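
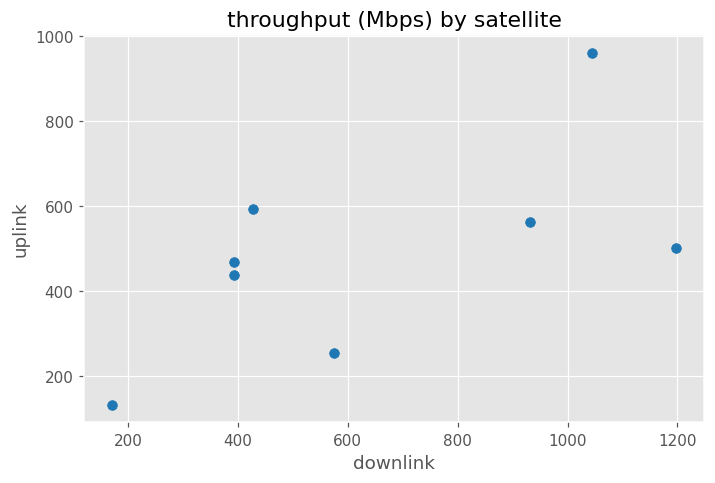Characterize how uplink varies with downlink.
positive, moderate

Points are positively correlated; moderate (|r| ≈ 0.6).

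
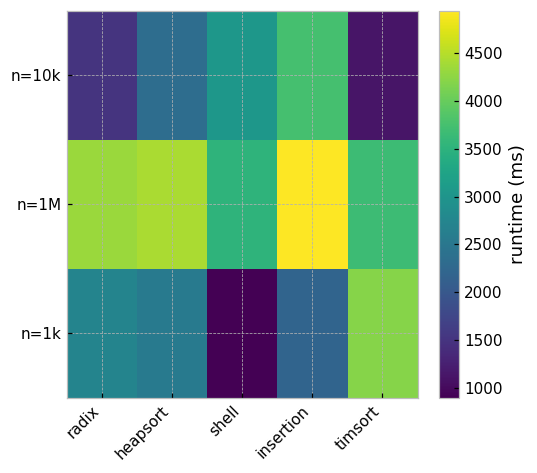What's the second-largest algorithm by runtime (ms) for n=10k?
shell

Top 3 for n=10k: insertion ≈ 3500, shell ≈ 3000, heapsort ≈ 2500.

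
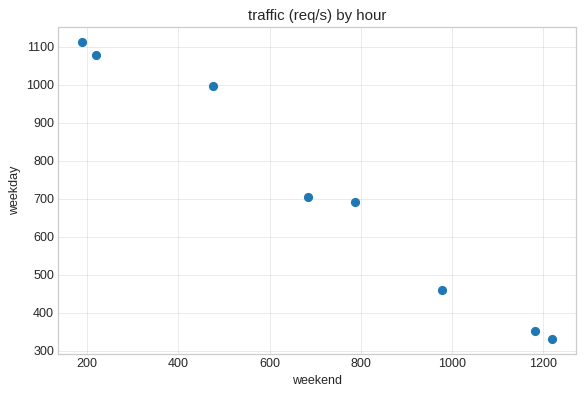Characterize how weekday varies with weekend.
Points are negatively correlated; strong (|r| ≈ 1.0).

negative, strong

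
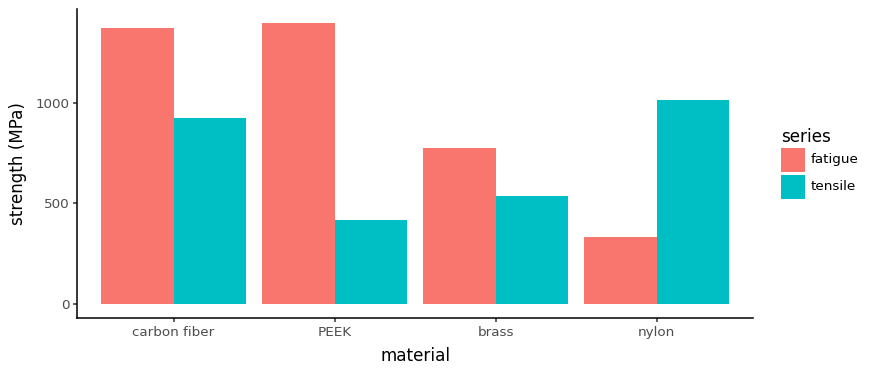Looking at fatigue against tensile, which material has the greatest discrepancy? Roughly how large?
PEEK, ≈ 1000 MPa

PEEK: fatigue ≈ 1400, tensile ≈ 400 → gap ≈ 1000. Next-largest (nylon) is only ≈ 600.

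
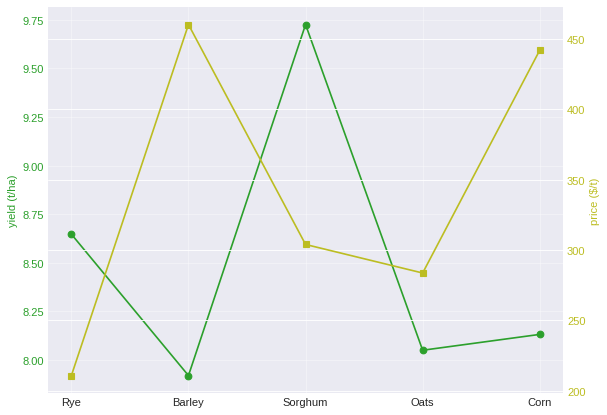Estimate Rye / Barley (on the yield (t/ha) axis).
Rye ≈ 8.6, Barley ≈ 8.0; 8.6/8.0 ≈ 1.07.

≈ 1.07×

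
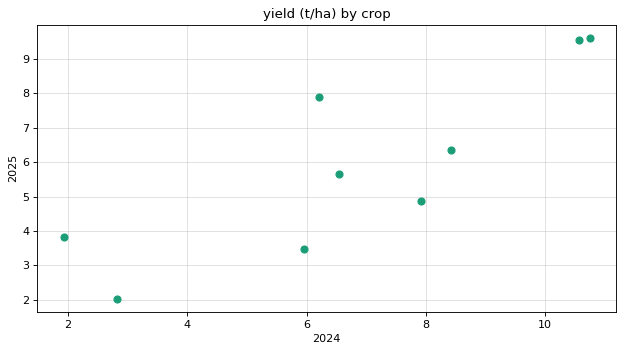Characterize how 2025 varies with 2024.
positive, strong

Points are positively correlated; strong (|r| ≈ 0.8).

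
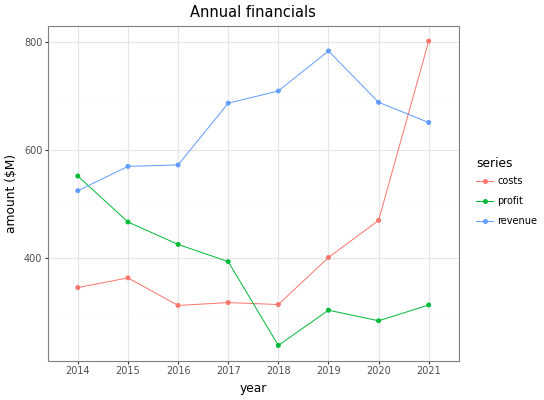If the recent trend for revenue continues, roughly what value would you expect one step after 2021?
≈ 575

Last three: 800, 700, 650 → slope ≈ -75/step → next ≈ 575.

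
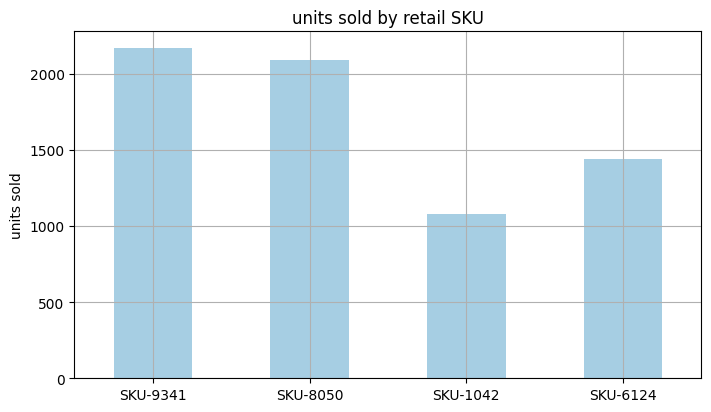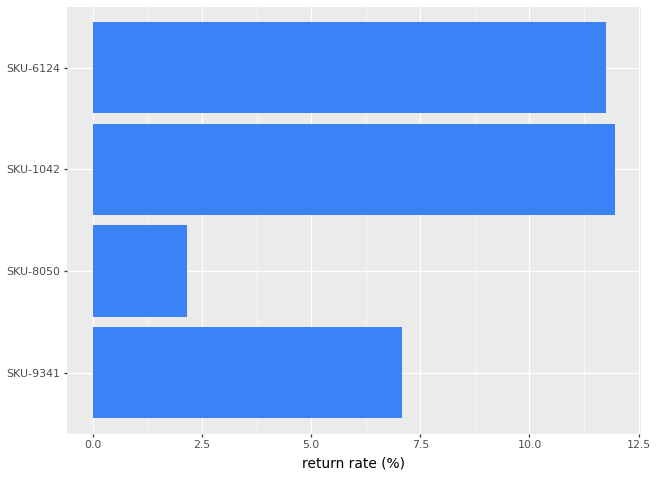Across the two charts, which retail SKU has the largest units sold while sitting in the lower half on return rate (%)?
SKU-9341

Chart 2 median return rate (%) ≈ 10; below-median retail SKUs: SKU-9341, SKU-8050. Among those, SKU-9341 has the highest units sold (≈ 2200).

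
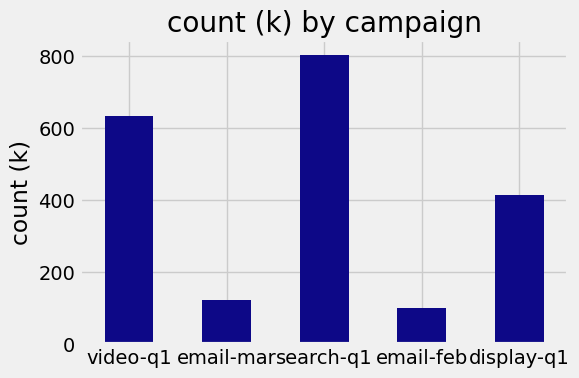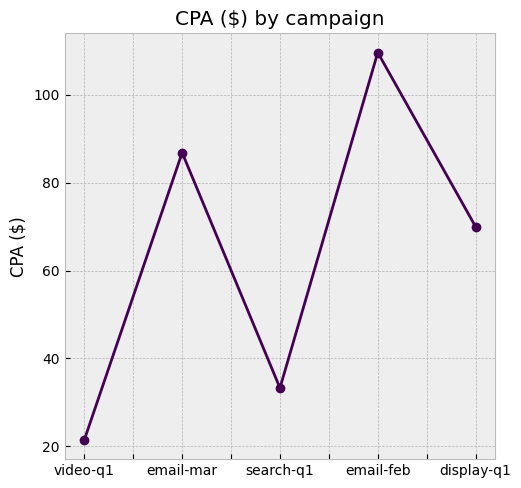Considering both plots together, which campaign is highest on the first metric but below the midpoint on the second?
Chart 2 median CPA ($) ≈ 60; below-median campaigns: video-q1, search-q1. Among those, search-q1 has the highest count (k) (≈ 800).

search-q1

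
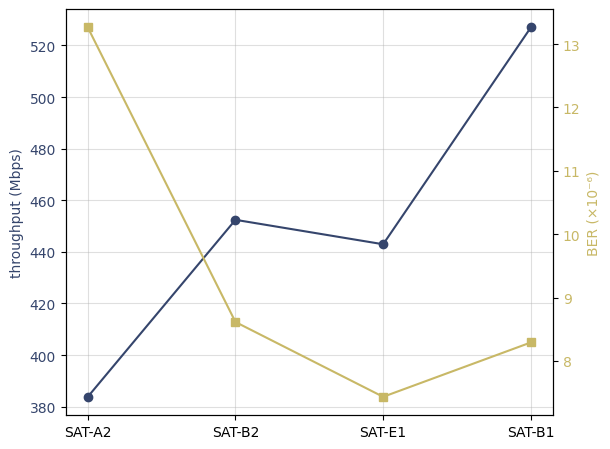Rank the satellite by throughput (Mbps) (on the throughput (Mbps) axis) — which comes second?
SAT-B2

Top 3 (on the throughput (Mbps) axis): SAT-B1 ≈ 520, SAT-B2 ≈ 460, SAT-E1 ≈ 440.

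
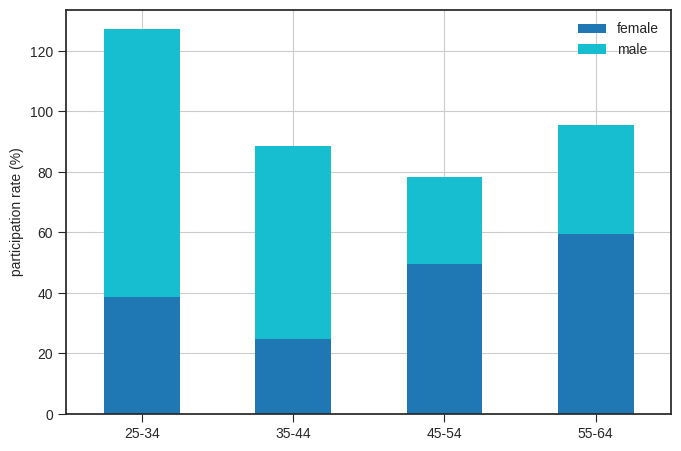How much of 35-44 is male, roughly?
≈ 60

male top ≈ 80, bottom ≈ 20; segment ≈ 60.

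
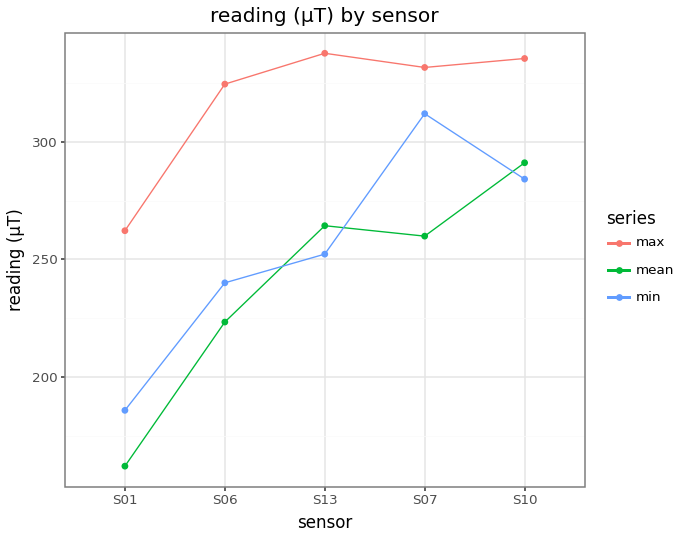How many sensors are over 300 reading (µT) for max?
4

Above 300: S06, S13, S07, S10.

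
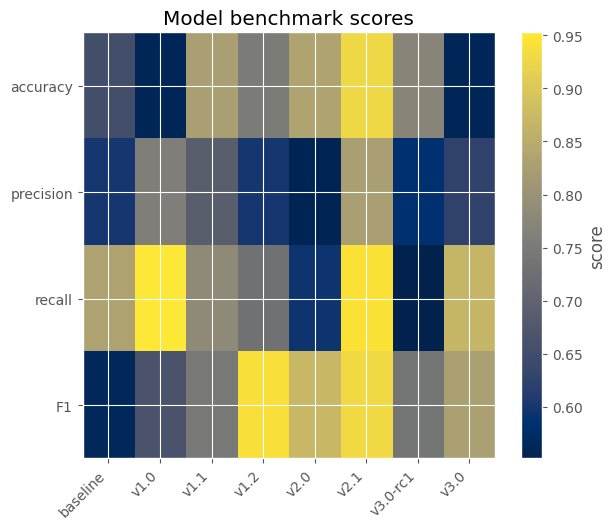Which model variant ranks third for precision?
Top 4 for precision: v2.1 ≈ 0.85, v1.0 ≈ 0.75, v1.1 ≈ 0.70, v3.0 ≈ 0.65.

v1.1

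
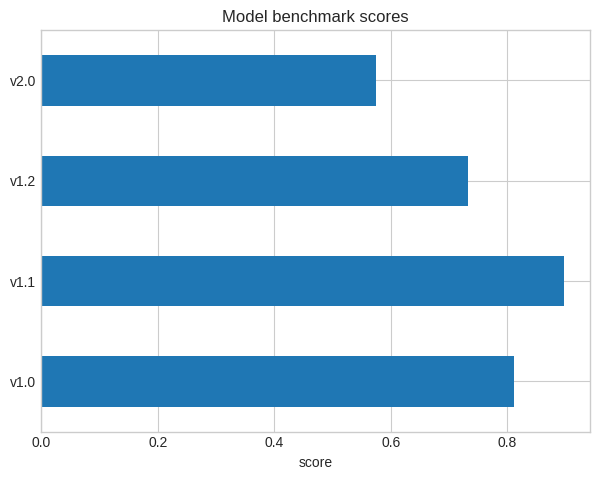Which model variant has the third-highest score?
v1.2

Top 4: v1.1 ≈ 0.9, v1.0 ≈ 0.8, v1.2 ≈ 0.7, v2.0 ≈ 0.6.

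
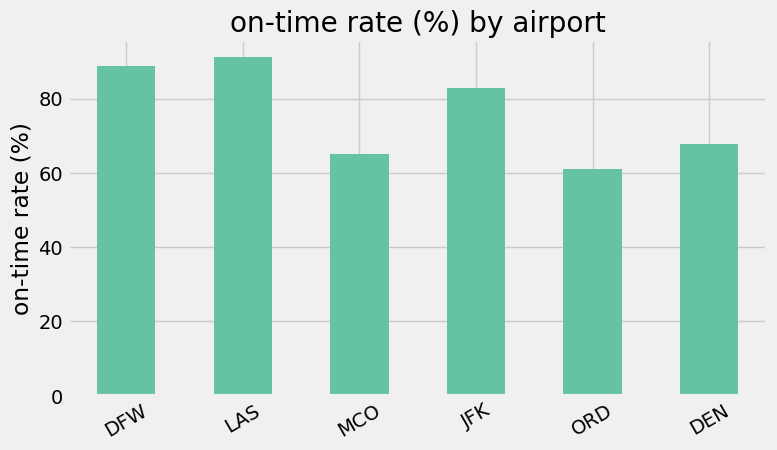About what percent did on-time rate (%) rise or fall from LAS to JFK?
≈ -11.1%

LAS ≈ 90, JFK ≈ 80; (80 − 90) / 90 ≈ -11.1%.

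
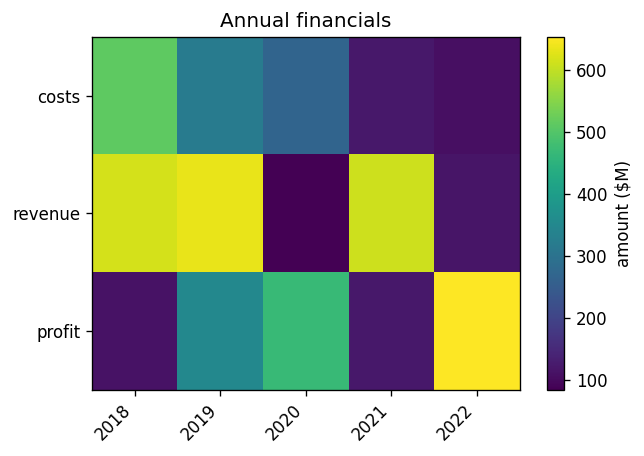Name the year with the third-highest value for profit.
2019

Top 4 for profit: 2022 ≈ 650, 2020 ≈ 450, 2019 ≈ 350, 2021 ≈ 100.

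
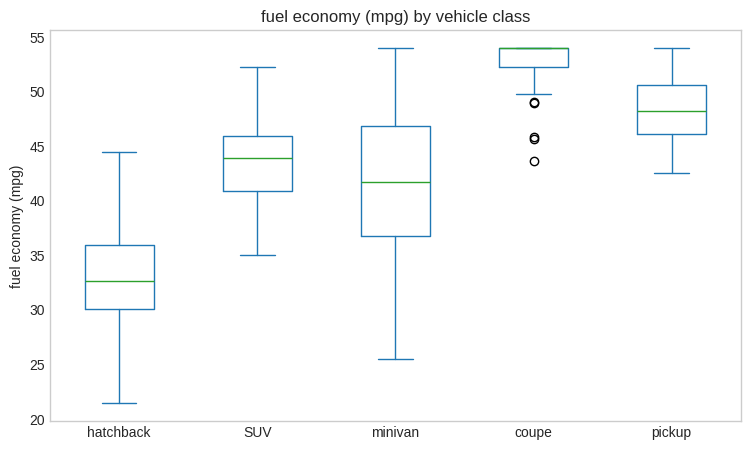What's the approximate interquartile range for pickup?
≈ 4

Q3 ≈ 50, Q1 ≈ 46; IQR ≈ 4.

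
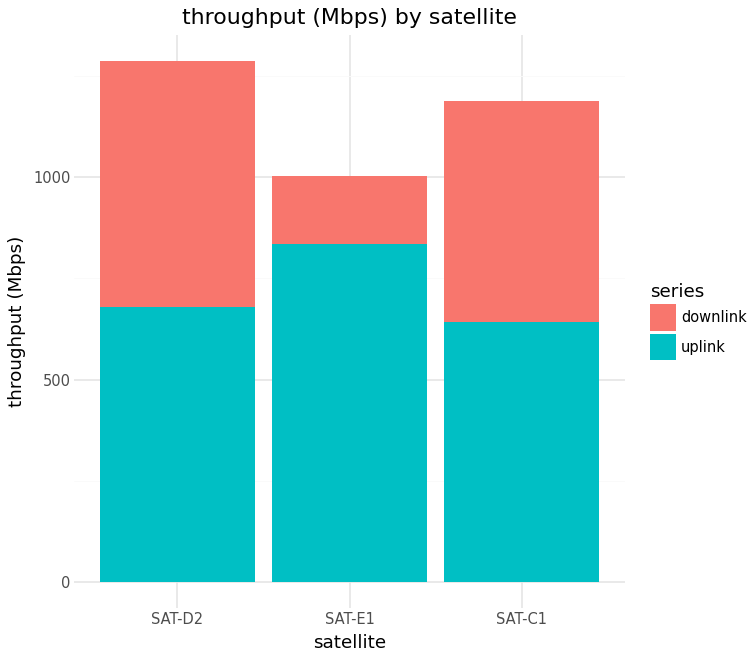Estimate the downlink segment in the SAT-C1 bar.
downlink top ≈ 1200, bottom ≈ 600; segment ≈ 600.

≈ 600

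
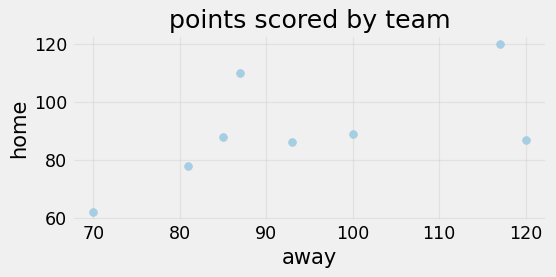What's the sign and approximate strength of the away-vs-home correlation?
positive, moderate

Points are positively correlated; moderate (|r| ≈ 0.6).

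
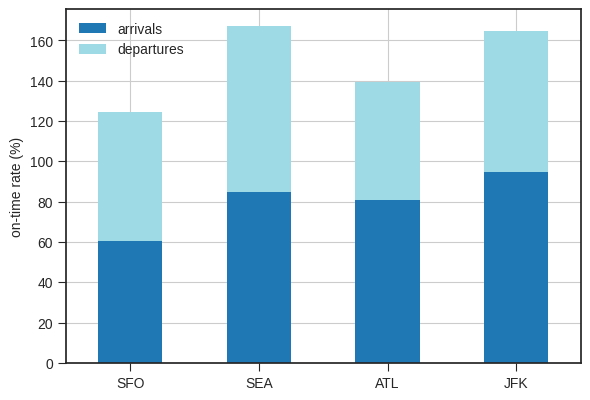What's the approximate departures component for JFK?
≈ 60

departures top ≈ 160, bottom ≈ 100; segment ≈ 60.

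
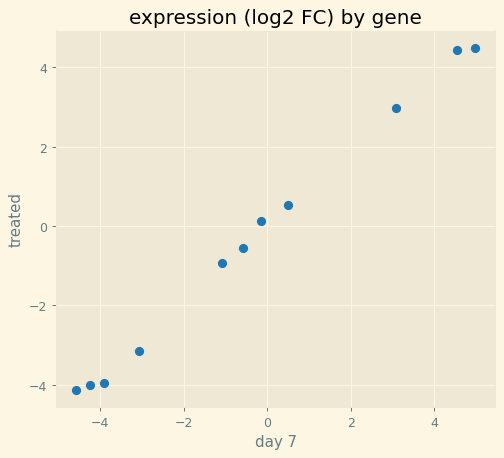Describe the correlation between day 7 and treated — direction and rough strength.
Points are positively correlated; strong (|r| ≈ 1.0).

positive, strong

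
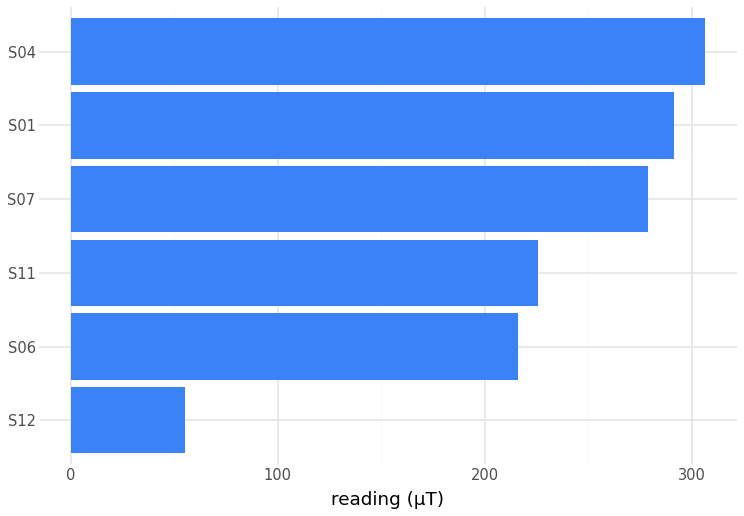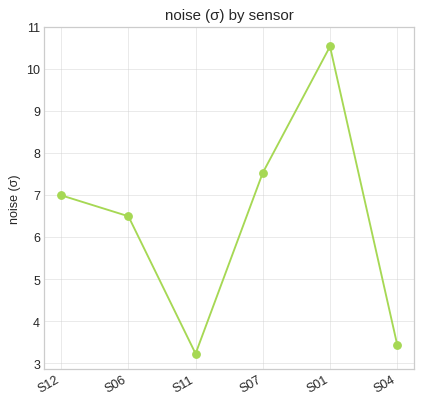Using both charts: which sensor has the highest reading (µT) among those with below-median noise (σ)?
S04

Chart 2 median noise (σ) ≈ 7; below-median sensors: S06, S11, S04. Among those, S04 has the highest reading (µT) (≈ 300).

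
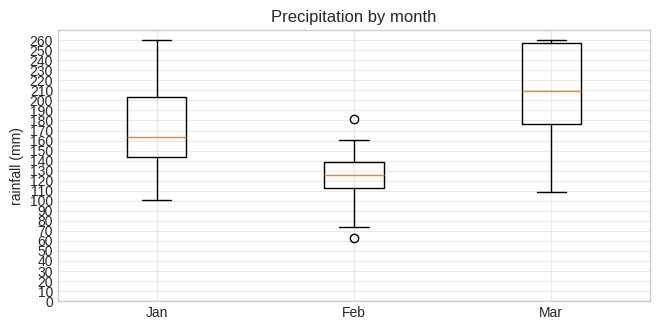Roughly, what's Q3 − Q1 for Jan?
Q3 ≈ 200, Q1 ≈ 140; IQR ≈ 60.

≈ 60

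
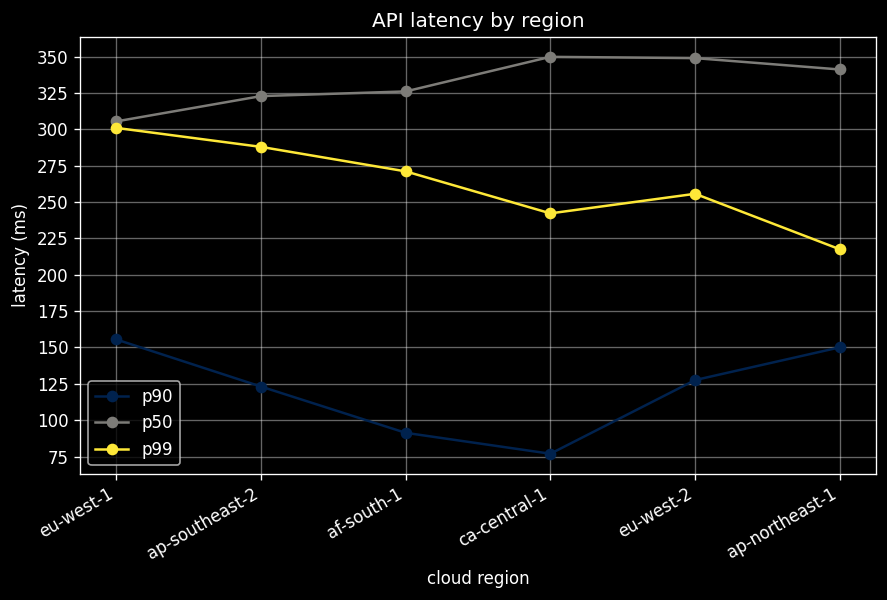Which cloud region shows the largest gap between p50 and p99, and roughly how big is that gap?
ap-northeast-1: p50 ≈ 350, p99 ≈ 225 → gap ≈ 125. Next-largest (ca-central-1) is only ≈ 100.

ap-northeast-1, ≈ 125 ms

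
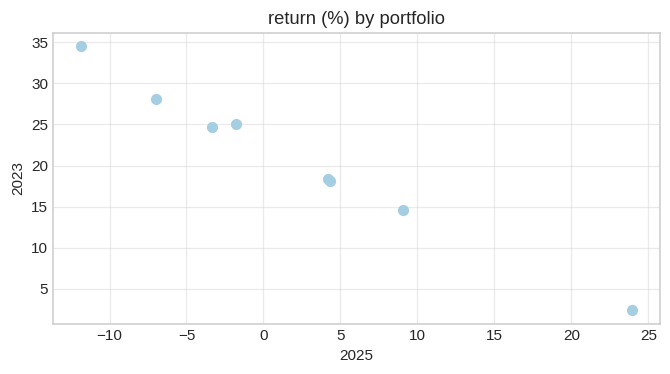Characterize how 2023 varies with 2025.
Points are negatively correlated; strong (|r| ≈ 1.0).

negative, strong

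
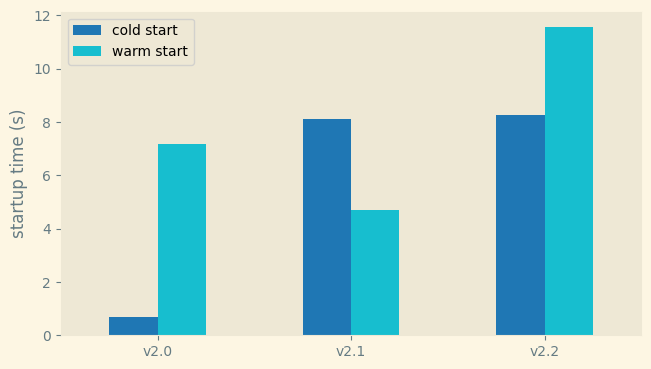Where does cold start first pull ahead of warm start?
v2.0: cold start ≈ 1 vs warm start ≈ 7 (not yet); v2.1: cold start ≈ 8 vs warm start ≈ 5 (first crossover).

v2.1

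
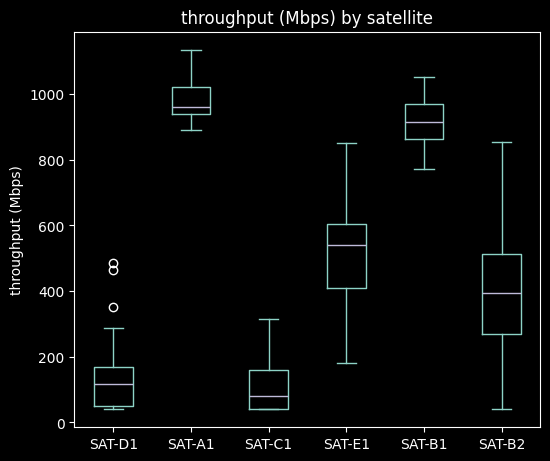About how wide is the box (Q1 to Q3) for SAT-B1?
Q3 ≈ 1000, Q1 ≈ 900; IQR ≈ 100.

≈ 100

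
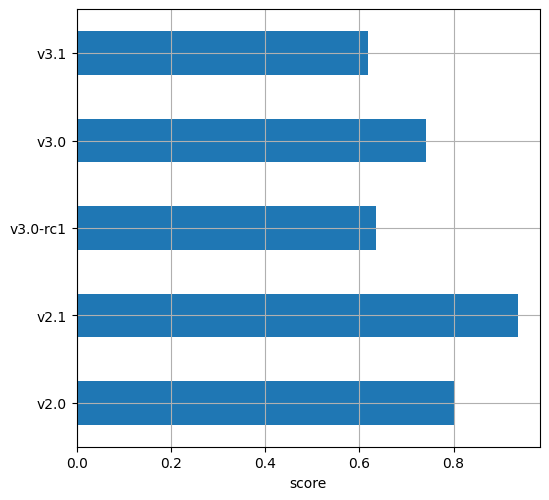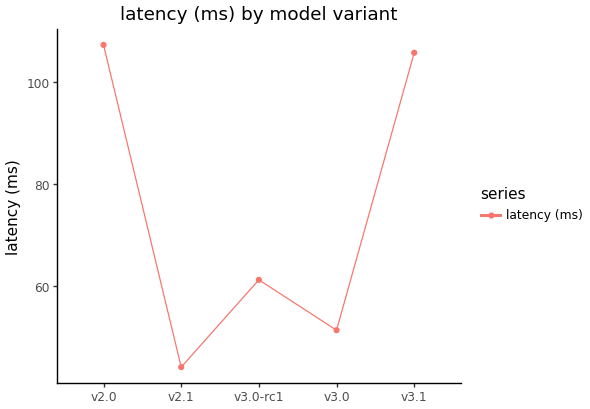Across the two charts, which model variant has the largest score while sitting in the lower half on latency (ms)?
Chart 2 median latency (ms) ≈ 60; below-median model variants: v2.1, v3.0. Among those, v2.1 has the highest score (≈ 0.9).

v2.1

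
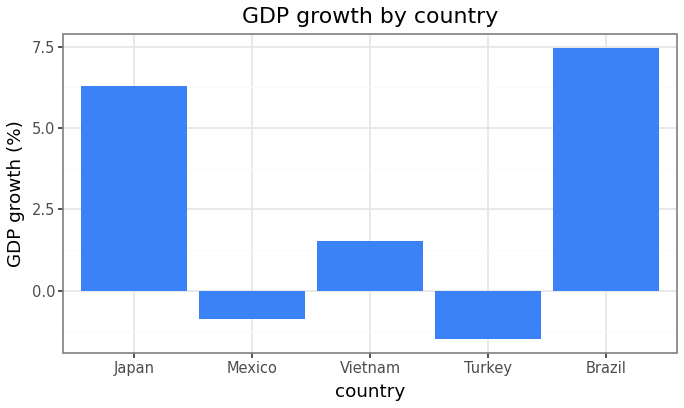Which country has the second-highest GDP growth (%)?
Japan

Top 3: Brazil ≈ 7, Japan ≈ 6, Vietnam ≈ 2.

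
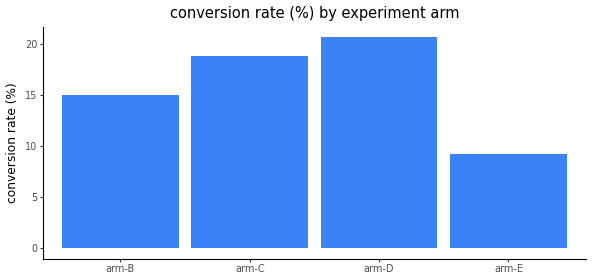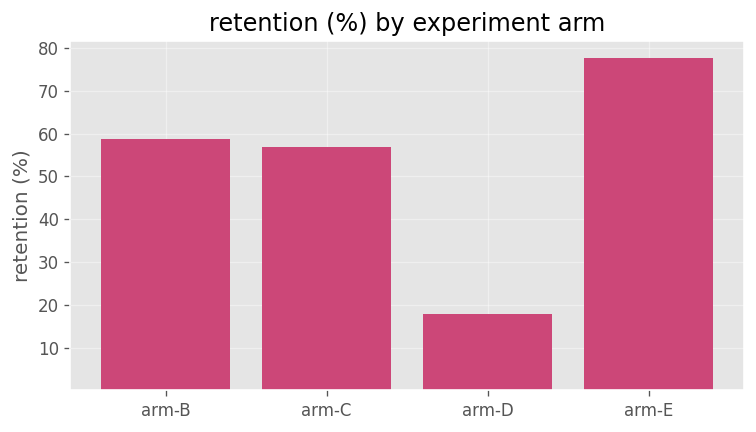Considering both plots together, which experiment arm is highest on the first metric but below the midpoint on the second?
Chart 2 median retention (%) ≈ 60; below-median experiment arms: arm-C, arm-D. Among those, arm-D has the highest conversion rate (%) (≈ 20).

arm-D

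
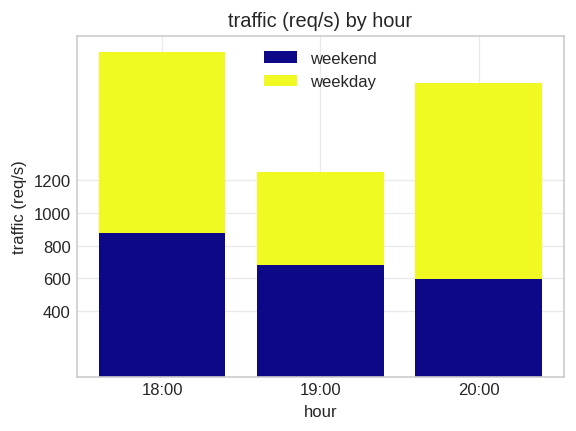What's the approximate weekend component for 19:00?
weekend top ≈ 600, bottom ≈ 0; segment ≈ 600.

≈ 600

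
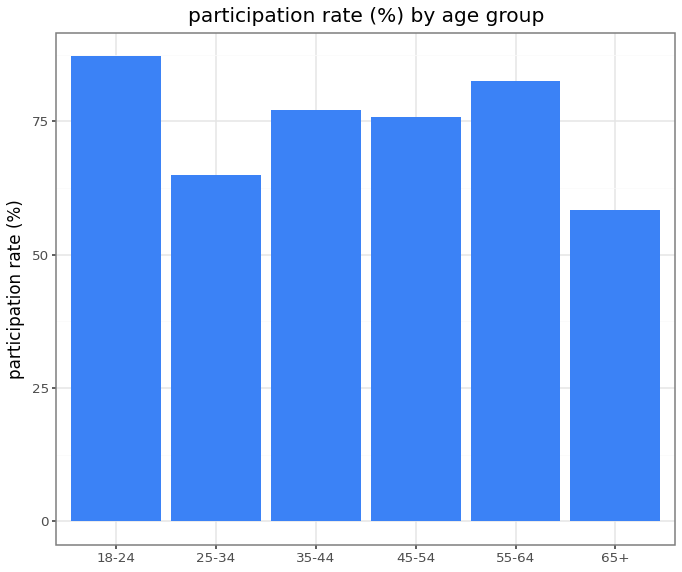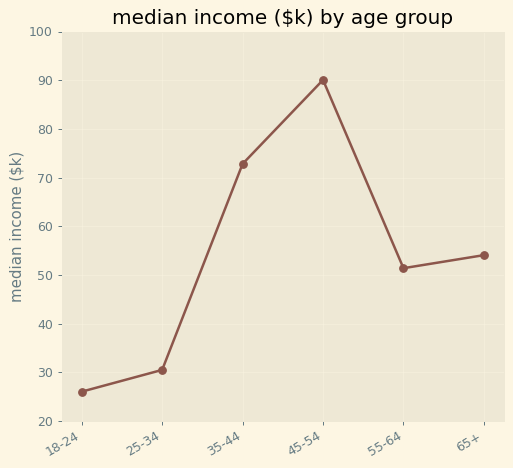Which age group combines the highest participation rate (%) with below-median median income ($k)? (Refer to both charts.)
18-24

Chart 2 median median income ($k) ≈ 50; below-median age groups: 18-24, 25-34, 55-64. Among those, 18-24 has the highest participation rate (%) (≈ 90).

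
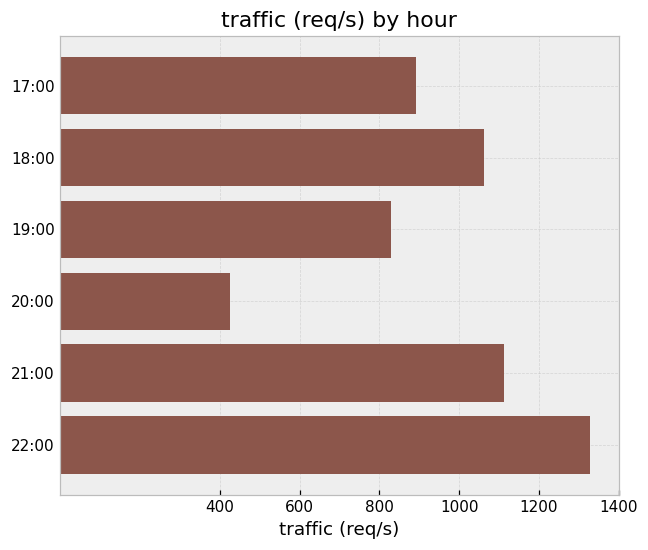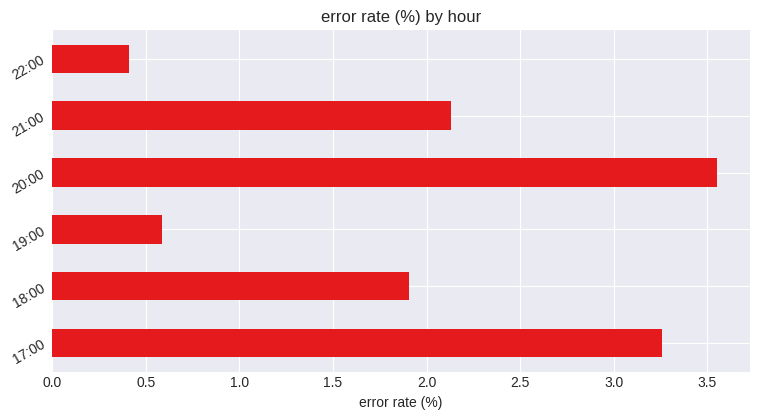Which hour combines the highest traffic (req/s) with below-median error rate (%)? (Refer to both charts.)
Chart 2 median error rate (%) ≈ 2; below-median hours: 18:00, 19:00, 22:00. Among those, 22:00 has the highest traffic (req/s) (≈ 1400).

22:00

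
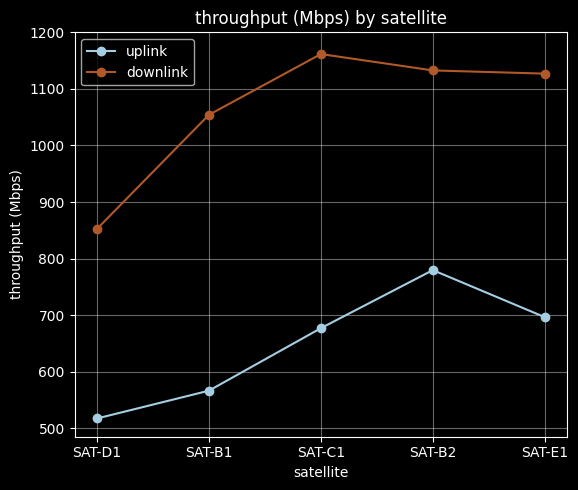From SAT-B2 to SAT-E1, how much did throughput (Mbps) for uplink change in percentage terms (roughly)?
≈ -12.5%

SAT-B2 ≈ 800, SAT-E1 ≈ 700; (700 − 800) / 800 ≈ -12.5%.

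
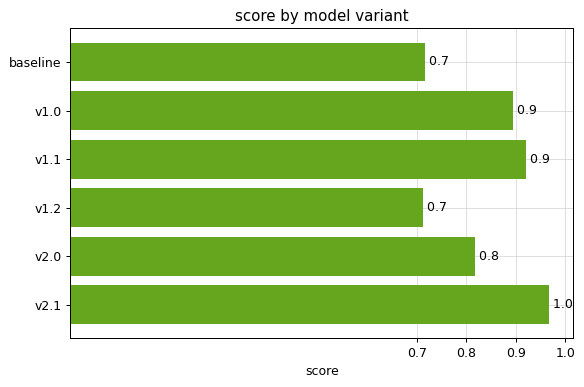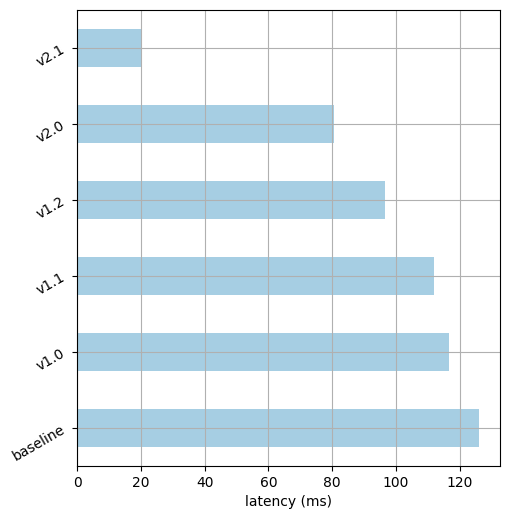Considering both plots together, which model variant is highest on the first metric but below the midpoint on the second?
v2.1

Chart 2 median latency (ms) ≈ 100; below-median model variants: v1.2, v2.0, v2.1. Among those, v2.1 has the highest score (≈ 1).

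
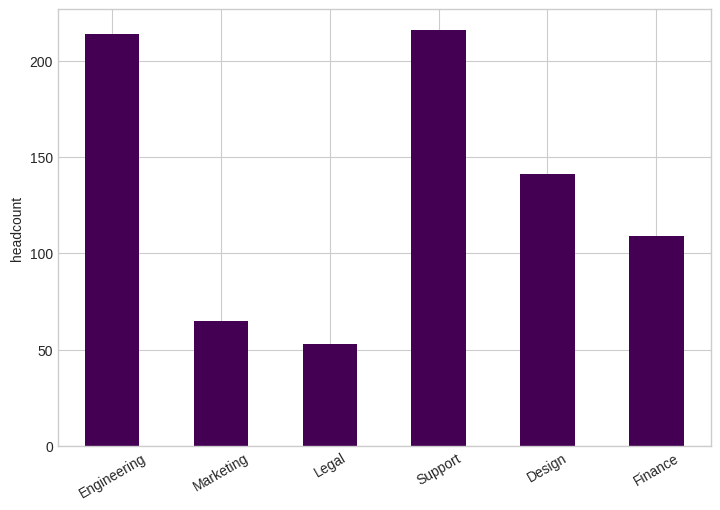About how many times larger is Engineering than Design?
Engineering ≈ 220, Design ≈ 140; 220/140 ≈ 1.57.

≈ 1.57×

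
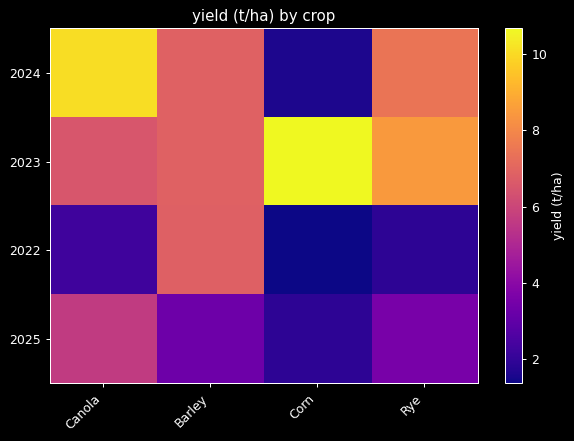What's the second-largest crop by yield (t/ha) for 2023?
Top 3 for 2023: Corn ≈ 11, Rye ≈ 8, Barley ≈ 7.

Rye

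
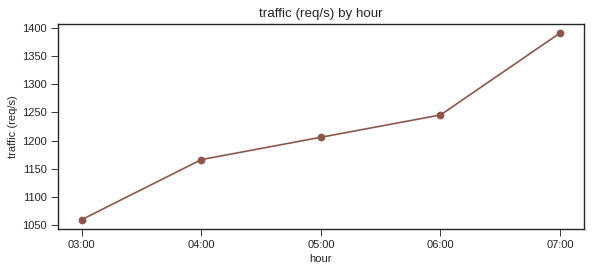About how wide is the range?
Max 07:00 ≈ 1400, min 03:00 ≈ 1050; range ≈ 350.

≈ 350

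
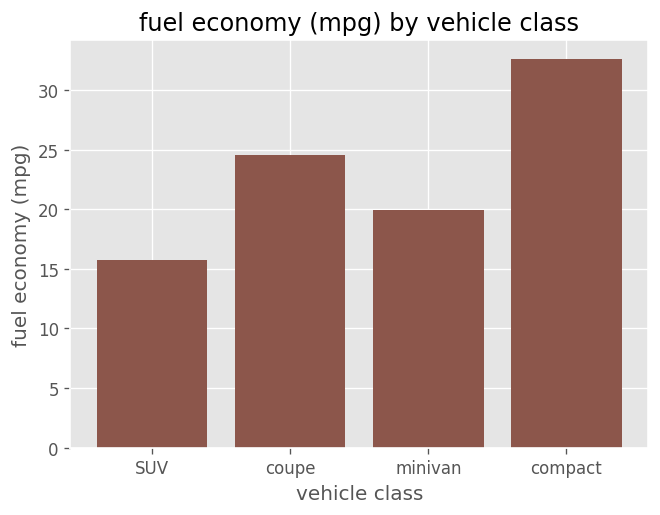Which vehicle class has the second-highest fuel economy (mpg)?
Top 3: compact ≈ 35, coupe ≈ 25, minivan ≈ 20.

coupe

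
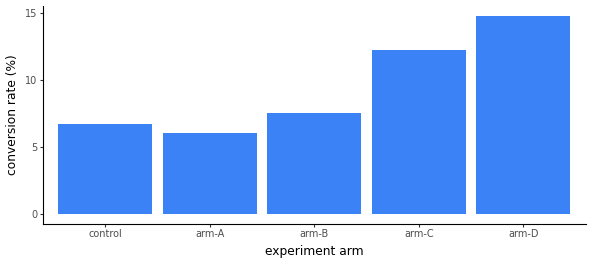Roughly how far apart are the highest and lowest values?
Max arm-D ≈ 14, min arm-A ≈ 6; range ≈ 8.

≈ 8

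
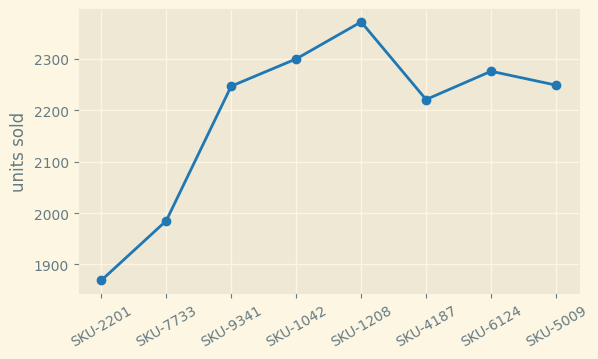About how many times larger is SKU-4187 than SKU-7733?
SKU-4187 ≈ 2200, SKU-7733 ≈ 2000; 2200/2000 ≈ 1.1.

≈ 1.1×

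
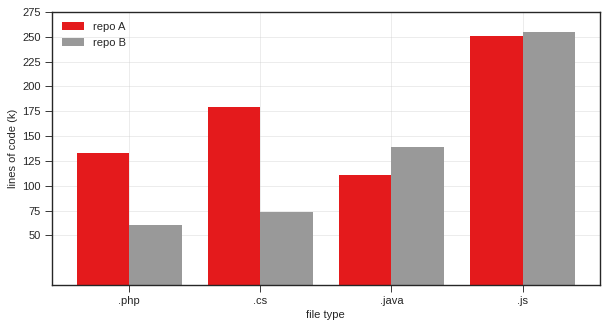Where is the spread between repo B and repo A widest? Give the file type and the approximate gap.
.cs: repo B ≈ 75, repo A ≈ 175 → gap ≈ 100. Next-largest (.php) is only ≈ 75.

.cs, ≈ 100 k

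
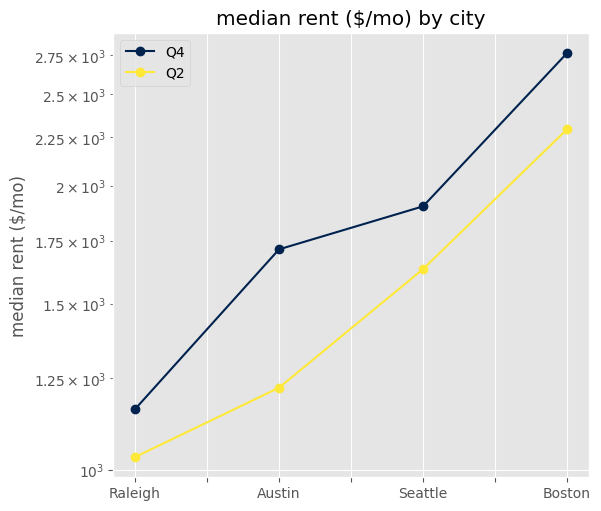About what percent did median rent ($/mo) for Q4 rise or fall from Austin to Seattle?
Austin ≈ 1800, Seattle ≈ 2000; (2000 − 1800) / 1800 ≈ +11.1%.

≈ +11.1%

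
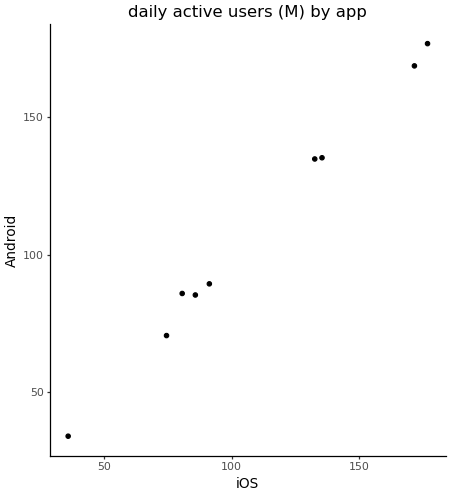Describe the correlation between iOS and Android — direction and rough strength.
positive, strong

Points are positively correlated; strong (|r| ≈ 1.0).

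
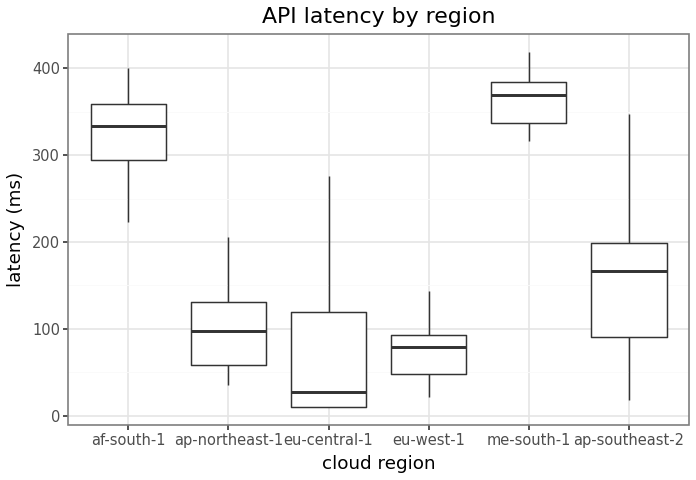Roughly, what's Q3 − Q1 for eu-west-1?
≈ 50

Q3 ≈ 100, Q1 ≈ 50; IQR ≈ 50.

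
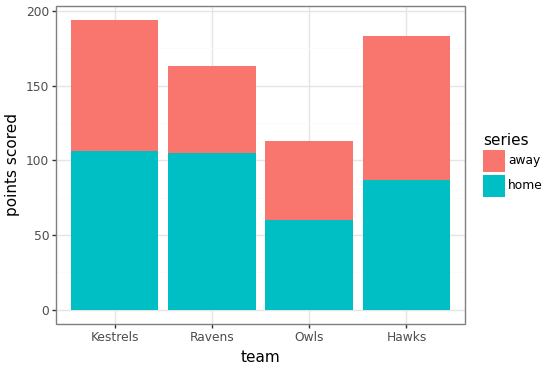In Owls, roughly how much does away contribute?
≈ 60

away top ≈ 120, bottom ≈ 60; segment ≈ 60.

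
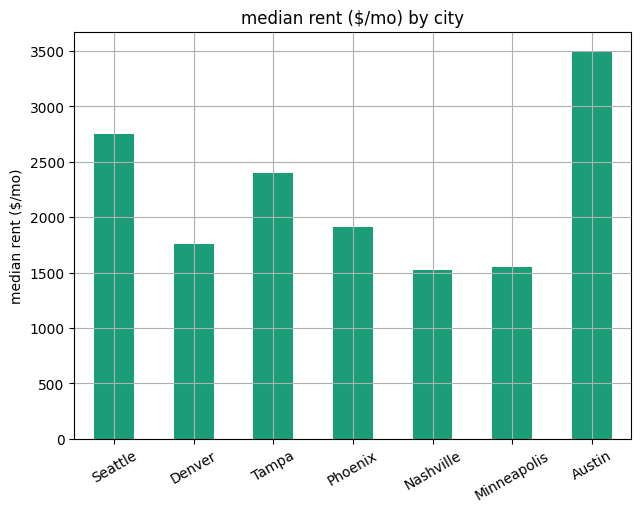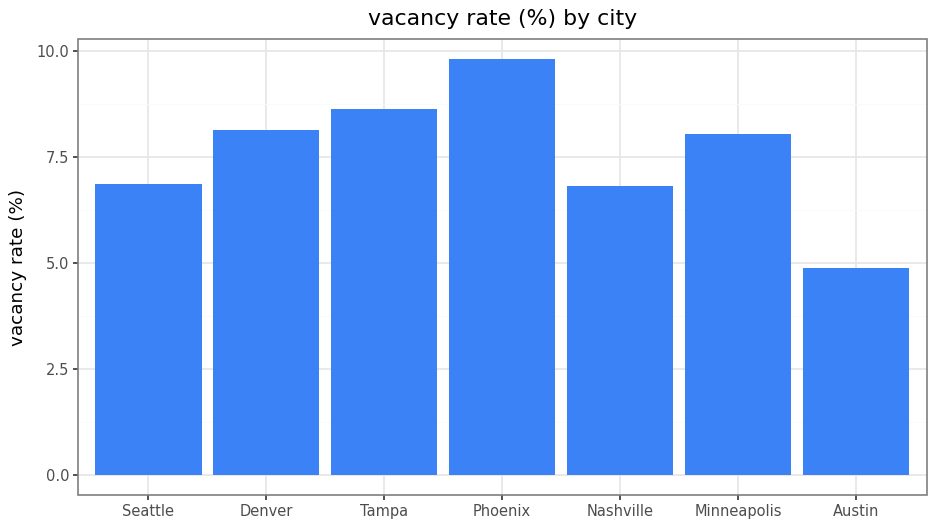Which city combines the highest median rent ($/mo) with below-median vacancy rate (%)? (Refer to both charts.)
Austin

Chart 2 median vacancy rate (%) ≈ 8; below-median cities: Seattle, Nashville, Austin. Among those, Austin has the highest median rent ($/mo) (≈ 3500).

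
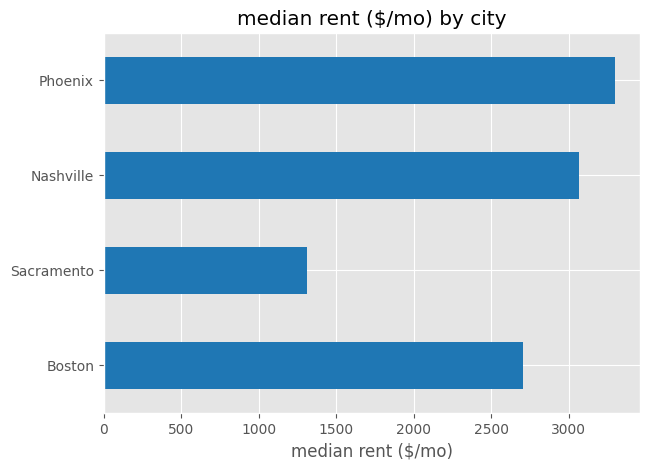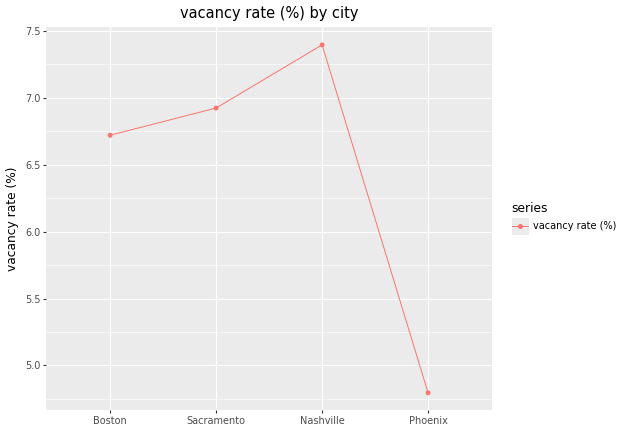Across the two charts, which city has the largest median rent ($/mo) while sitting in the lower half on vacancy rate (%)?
Chart 2 median vacancy rate (%) ≈ 7; below-median cities: Boston, Phoenix. Among those, Phoenix has the highest median rent ($/mo) (≈ 3500).

Phoenix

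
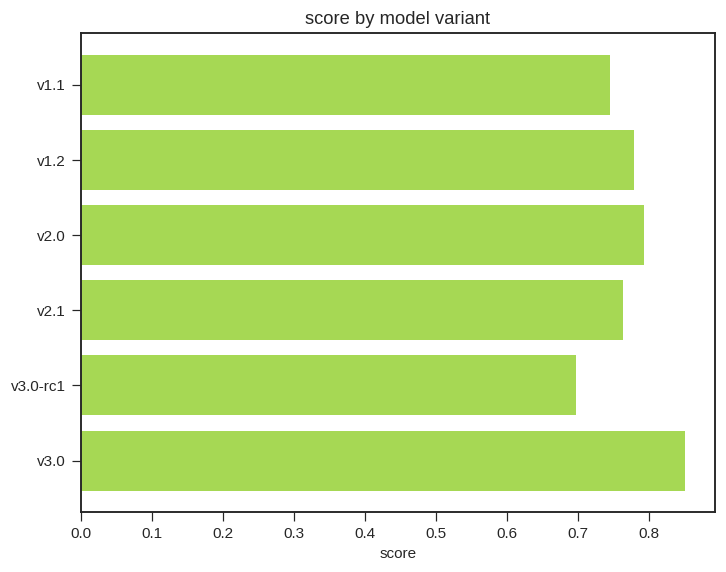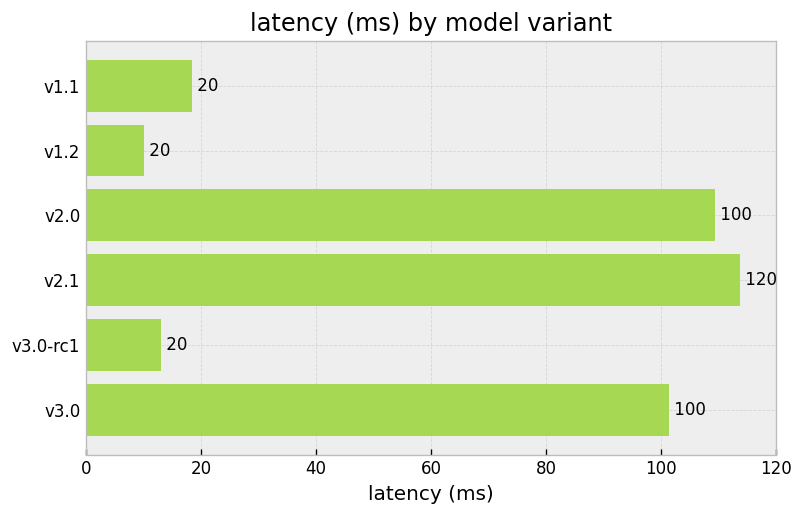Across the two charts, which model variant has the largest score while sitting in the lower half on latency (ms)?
Chart 2 median latency (ms) ≈ 60; below-median model variants: v1.1, v1.2, v3.0-rc1. Among those, v1.2 has the highest score (≈ 0.8).

v1.2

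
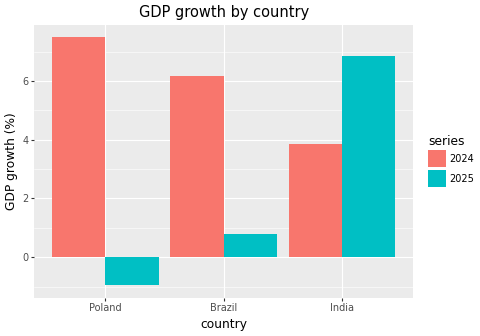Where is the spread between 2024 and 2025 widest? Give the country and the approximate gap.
Poland, ≈ 8 %

Poland: 2024 ≈ 7, 2025 ≈ -1 → gap ≈ 8. Next-largest (Brazil) is only ≈ 5.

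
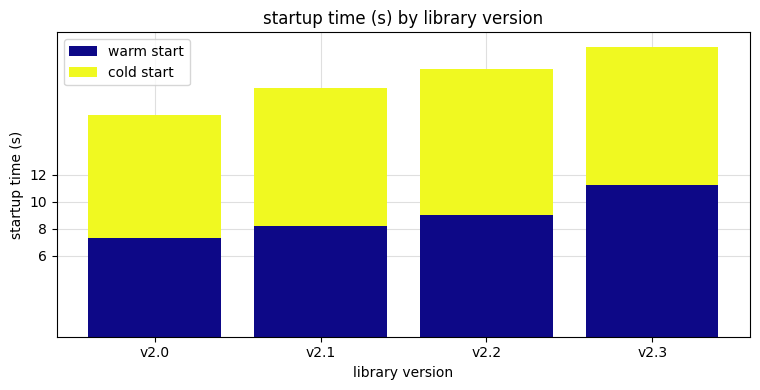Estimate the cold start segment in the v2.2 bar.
cold start top ≈ 20, bottom ≈ 10; segment ≈ 10.

≈ 10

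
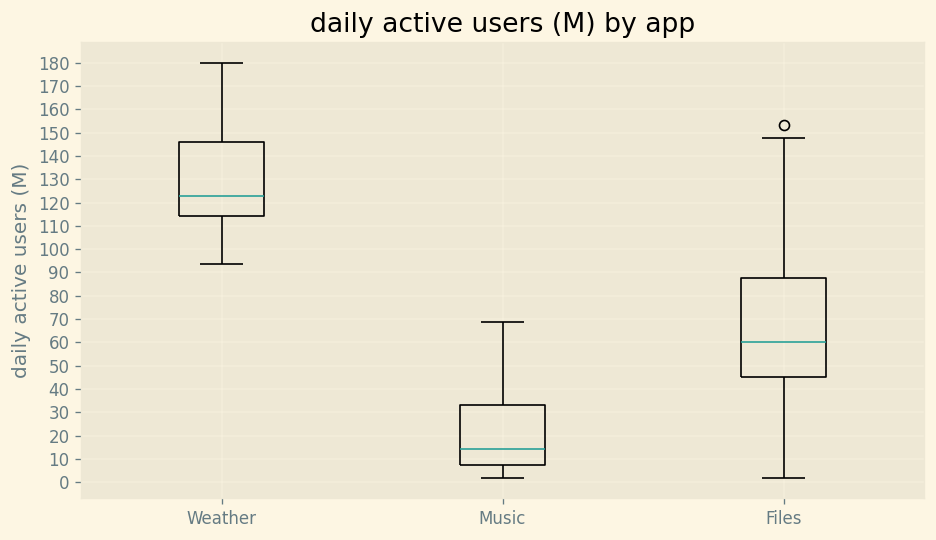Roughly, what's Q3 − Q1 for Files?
≈ 40

Q3 ≈ 90, Q1 ≈ 50; IQR ≈ 40.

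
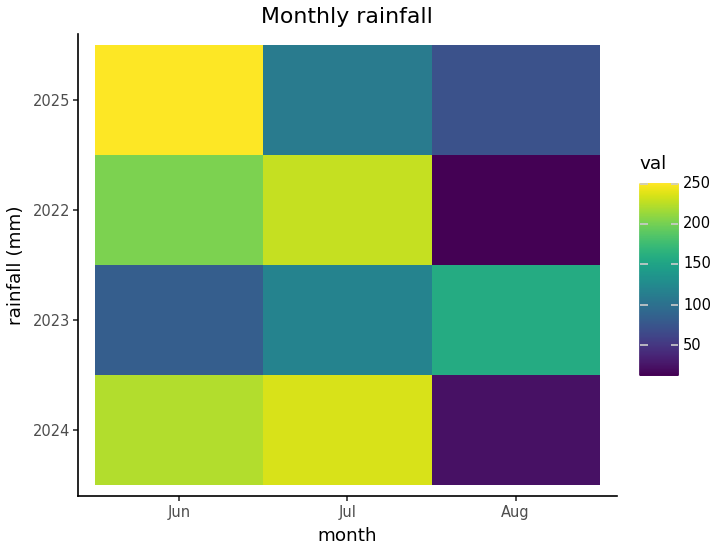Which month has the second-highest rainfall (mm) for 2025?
Top 3 for 2025: Jun ≈ 260, Jul ≈ 120, Aug ≈ 80.

Jul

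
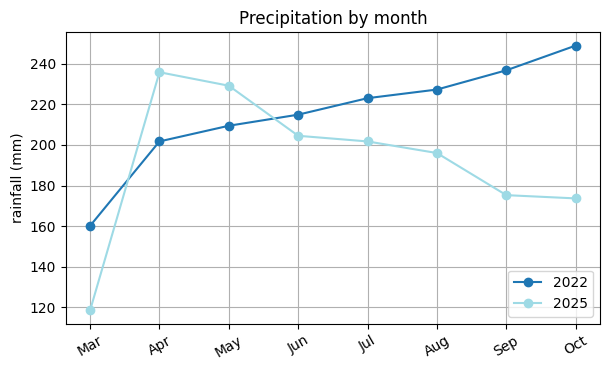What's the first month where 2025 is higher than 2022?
Mar: 2025 ≈ 120 vs 2022 ≈ 160 (not yet); Apr: 2025 ≈ 240 vs 2022 ≈ 200 (first crossover).

Apr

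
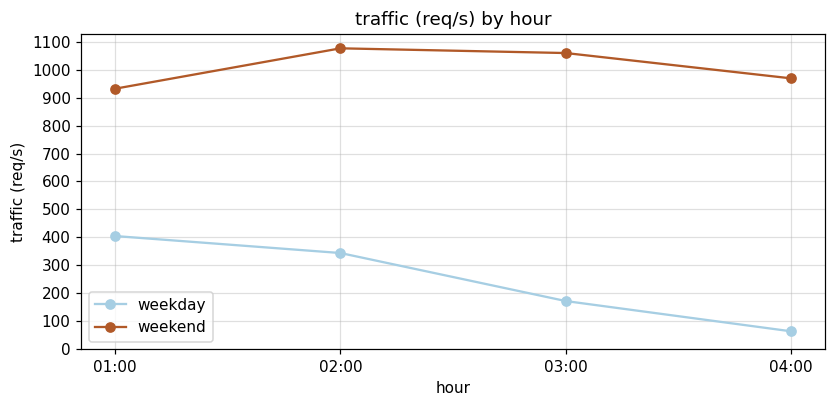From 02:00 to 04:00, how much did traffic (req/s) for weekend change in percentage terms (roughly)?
02:00 ≈ 1100, 04:00 ≈ 1000; (1000 − 1100) / 1100 ≈ -9.1%.

≈ -9.1%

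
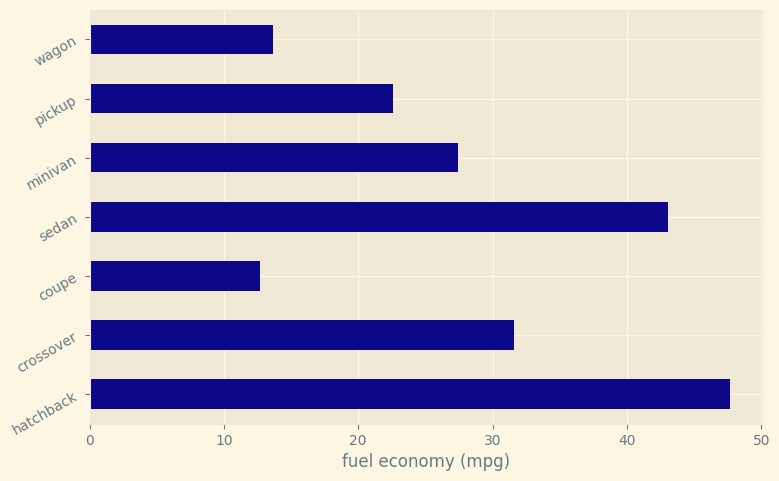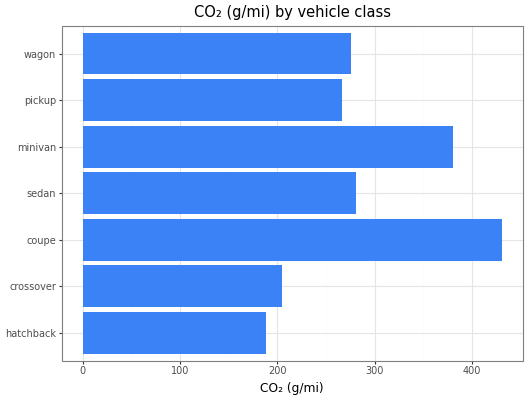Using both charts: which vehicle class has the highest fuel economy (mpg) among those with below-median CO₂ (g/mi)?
Chart 2 median CO₂ (g/mi) ≈ 300; below-median vehicle classes: hatchback, crossover, pickup. Among those, hatchback has the highest fuel economy (mpg) (≈ 50).

hatchback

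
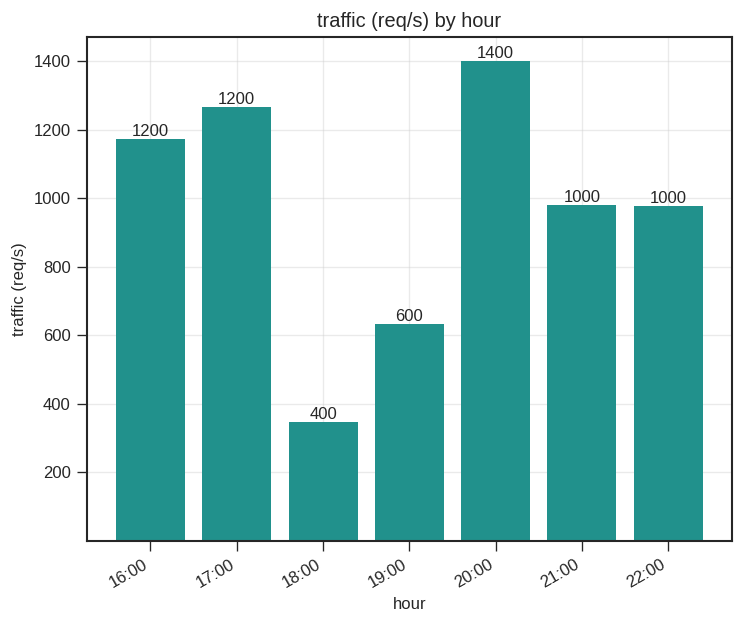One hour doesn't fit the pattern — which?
18:00

18:00 ≈ 400; the rest sit between ≈ 600 and ≈ 1400.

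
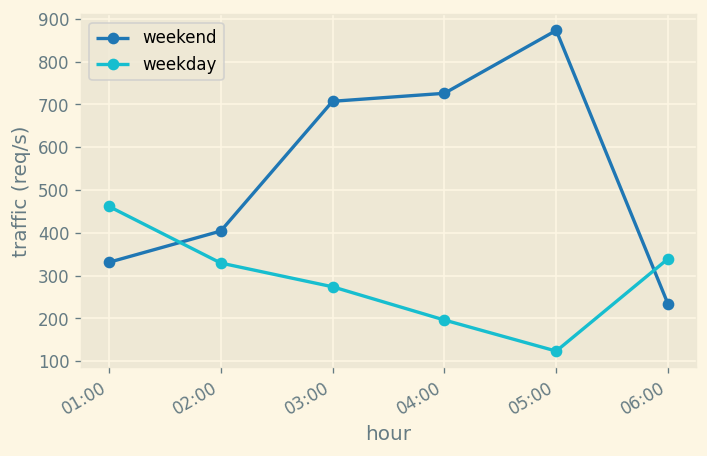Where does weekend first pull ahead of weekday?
02:00

01:00: weekend ≈ 300 vs weekday ≈ 500 (not yet); 02:00: weekend ≈ 400 vs weekday ≈ 300 (first crossover).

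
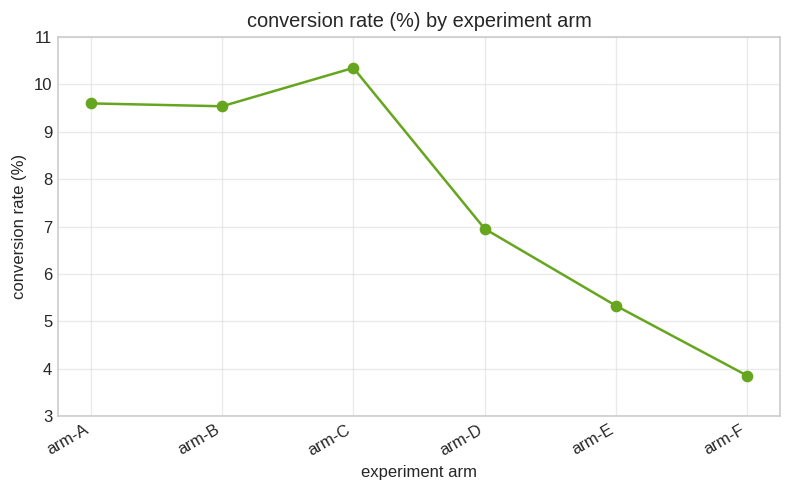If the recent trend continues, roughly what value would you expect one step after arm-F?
≈ 2.5

Last three: 7, 5, 4 → slope ≈ -1.5/step → next ≈ 2.5.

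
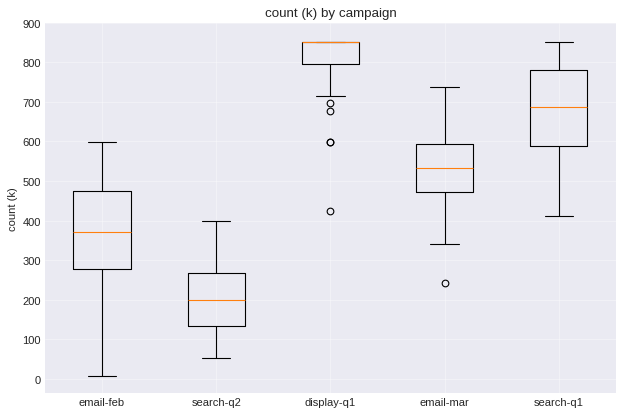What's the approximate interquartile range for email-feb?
Q3 ≈ 500, Q1 ≈ 300; IQR ≈ 200.

≈ 200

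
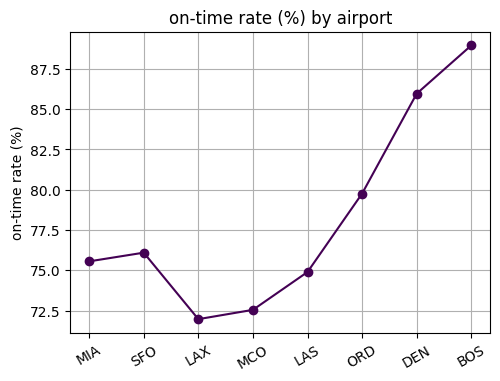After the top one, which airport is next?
DEN

Top 3: BOS ≈ 88, DEN ≈ 86, ORD ≈ 80.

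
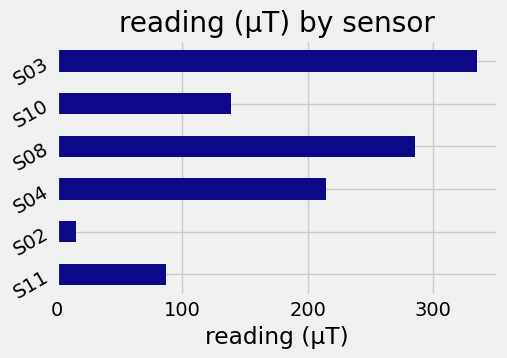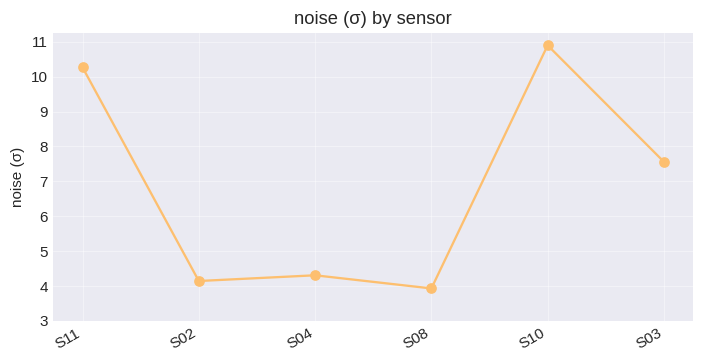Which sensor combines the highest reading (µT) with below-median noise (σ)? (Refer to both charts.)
S08

Chart 2 median noise (σ) ≈ 6; below-median sensors: S02, S04, S08. Among those, S08 has the highest reading (µT) (≈ 300).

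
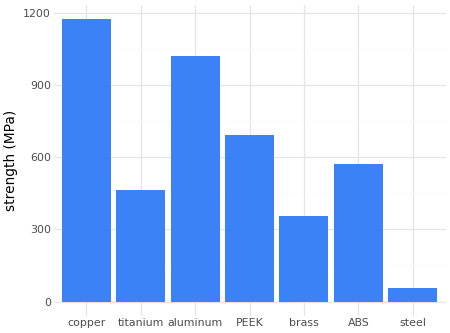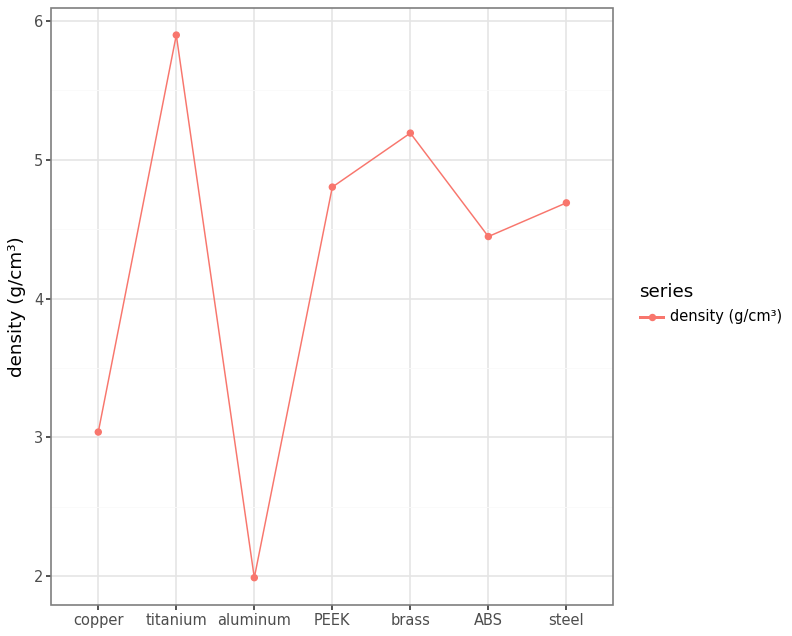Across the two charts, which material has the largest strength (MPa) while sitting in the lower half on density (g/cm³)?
copper

Chart 2 median density (g/cm³) ≈ 5; below-median materials: copper, aluminum, ABS. Among those, copper has the highest strength (MPa) (≈ 1200).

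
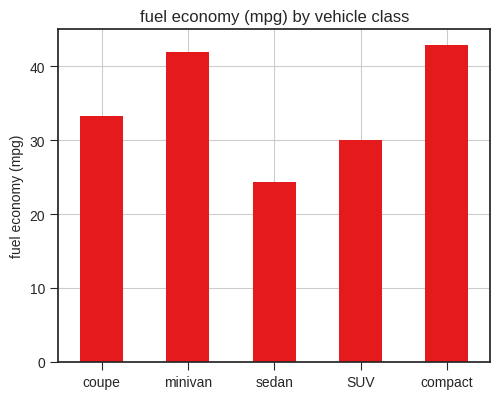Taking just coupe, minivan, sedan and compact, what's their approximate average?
≈ 36

(35 + 40 + 25 + 45) / 4 ≈ 36.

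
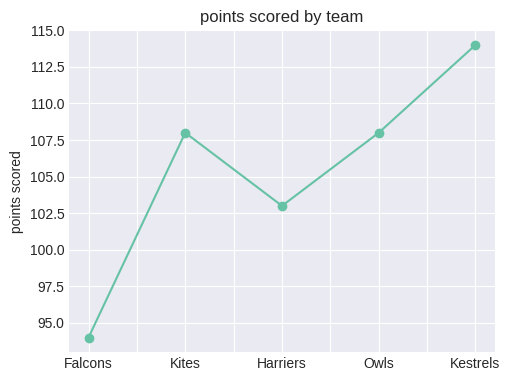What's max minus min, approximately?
≈ 20

Max Kestrels ≈ 114, min Falcons ≈ 94; range ≈ 20.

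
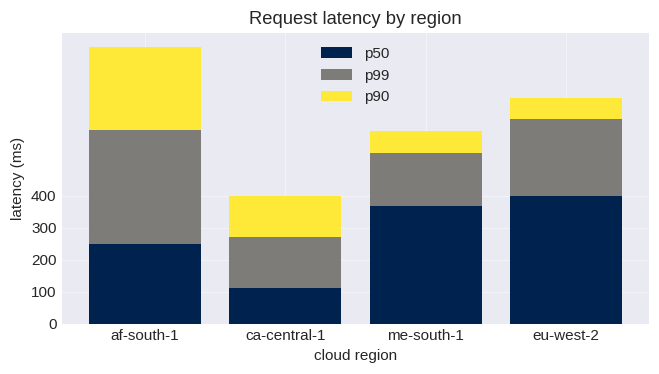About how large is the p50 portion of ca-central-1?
p50 top ≈ 100, bottom ≈ 0; segment ≈ 100.

≈ 100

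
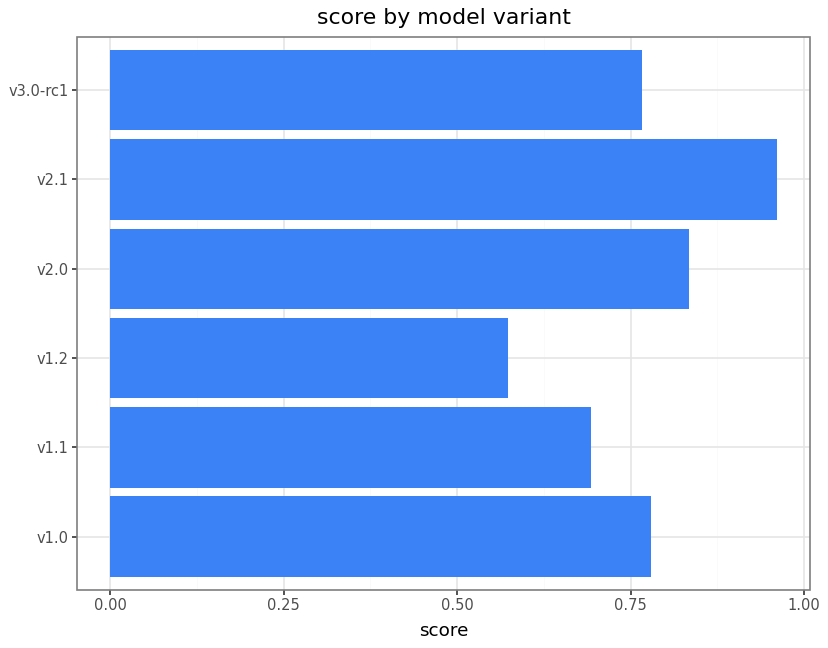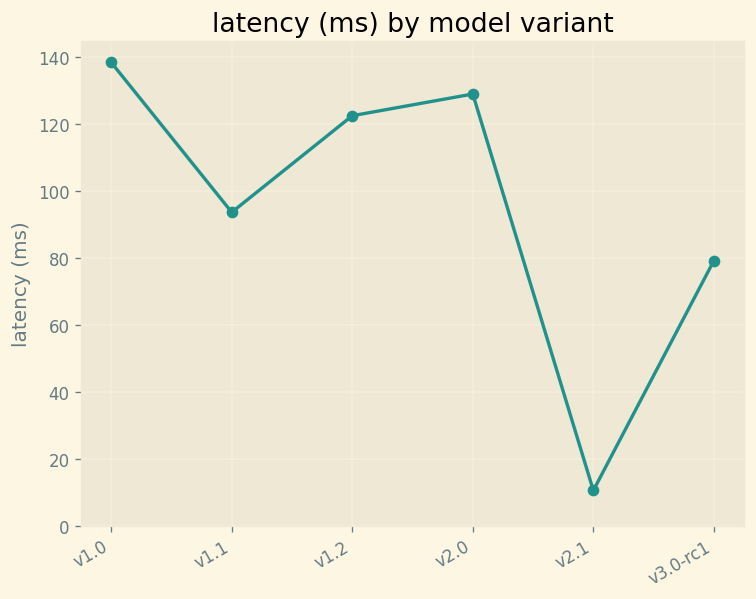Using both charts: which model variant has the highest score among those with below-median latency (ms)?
v2.1

Chart 2 median latency (ms) ≈ 100; below-median model variants: v1.1, v2.1, v3.0-rc1. Among those, v2.1 has the highest score (≈ 1).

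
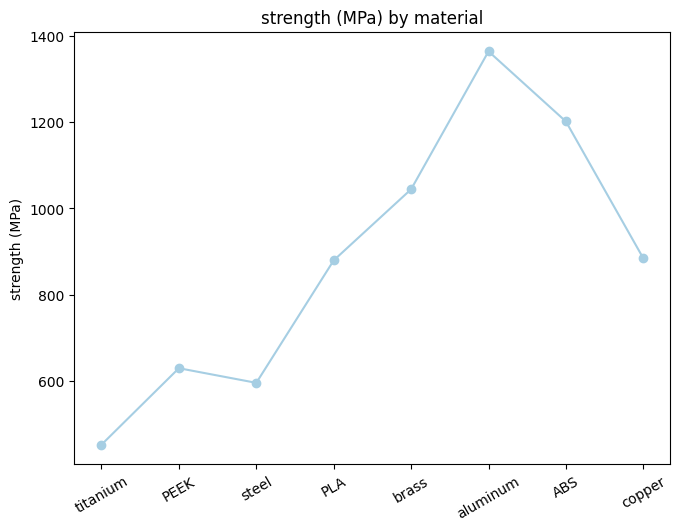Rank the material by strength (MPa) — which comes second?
ABS

Top 3: aluminum ≈ 1400, ABS ≈ 1200, brass ≈ 1000.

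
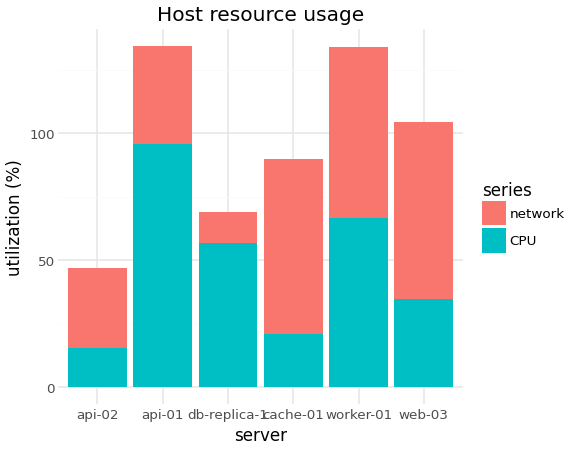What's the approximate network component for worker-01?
≈ 80

network top ≈ 140, bottom ≈ 60; segment ≈ 80.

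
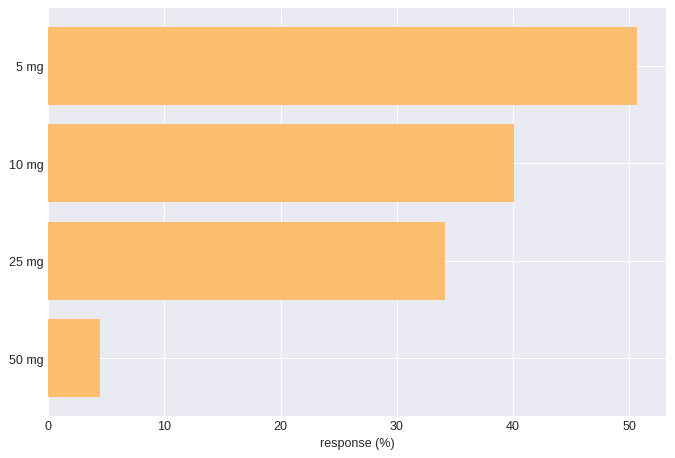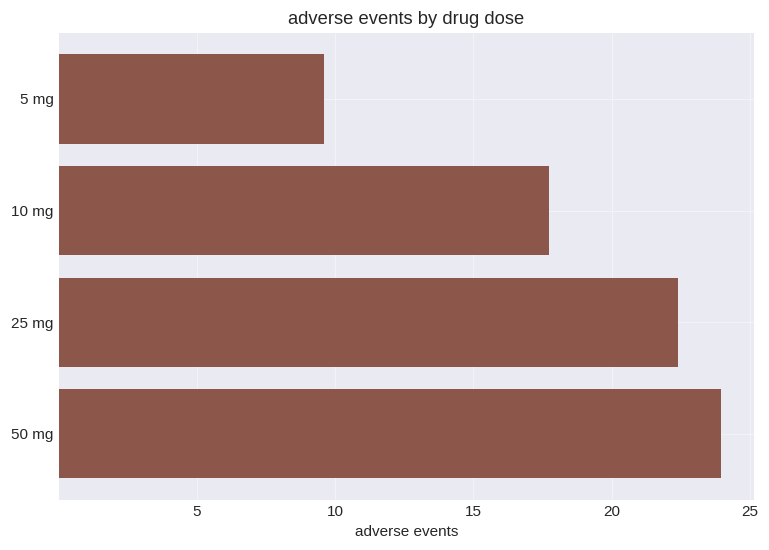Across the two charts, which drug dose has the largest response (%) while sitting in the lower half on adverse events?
Chart 2 median adverse events ≈ 20; below-median drug doses: 5 mg, 10 mg. Among those, 5 mg has the highest response (%) (≈ 50).

5 mg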